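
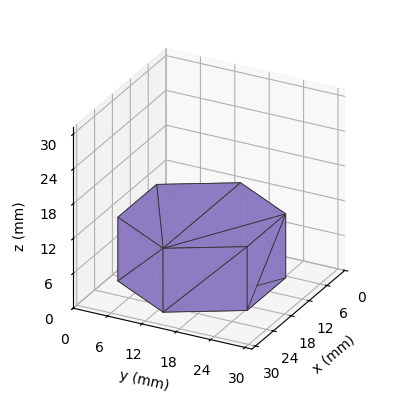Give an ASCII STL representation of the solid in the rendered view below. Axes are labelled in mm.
Reading the render: the shape is a regular 6-sided prism (a cylinder approximated with 6 flat sides), circumscribed radius ≈ 13 mm, height ≈ 11 mm (dimensions read to the nearest mm from the axis ticks). For the STL, each face is triangulated and given an outward normal.

solid part
  facet normal 0.0000 0.0000 -1.0000
    outer loop
      vertex 6.50 24.26 0.00
      vertex 19.50 24.26 0.00
      vertex 26.00 13.00 0.00
    endloop
  endfacet
  facet normal 0.0000 0.0000 -1.0000
    outer loop
      vertex 0.00 13.00 0.00
      vertex 6.50 24.26 0.00
      vertex 26.00 13.00 0.00
    endloop
  endfacet
  facet normal 0.0000 0.0000 -1.0000
    outer loop
      vertex 6.50 1.74 0.00
      vertex 0.00 13.00 0.00
      vertex 26.00 13.00 0.00
    endloop
  endfacet
  facet normal 0.0000 0.0000 -1.0000
    outer loop
      vertex 19.50 1.74 0.00
      vertex 6.50 1.74 0.00
      vertex 26.00 13.00 0.00
    endloop
  endfacet
  facet normal 0.0000 0.0000 1.0000
    outer loop
      vertex 26.00 13.00 11.00
      vertex 19.50 24.26 11.00
      vertex 6.50 24.26 11.00
    endloop
  endfacet
  facet normal 0.0000 0.0000 1.0000
    outer loop
      vertex 26.00 13.00 11.00
      vertex 6.50 24.26 11.00
      vertex 0.00 13.00 11.00
    endloop
  endfacet
  facet normal 0.0000 0.0000 1.0000
    outer loop
      vertex 26.00 13.00 11.00
      vertex 0.00 13.00 11.00
      vertex 6.50 1.74 11.00
    endloop
  endfacet
  facet normal 0.0000 0.0000 1.0000
    outer loop
      vertex 26.00 13.00 11.00
      vertex 6.50 1.74 11.00
      vertex 19.50 1.74 11.00
    endloop
  endfacet
  facet normal 0.8661 0.4999 0.0000
    outer loop
      vertex 26.00 13.00 0.00
      vertex 19.50 24.26 0.00
      vertex 19.50 24.26 11.00
    endloop
  endfacet
  facet normal 0.8661 0.4999 0.0000
    outer loop
      vertex 26.00 13.00 0.00
      vertex 19.50 24.26 11.00
      vertex 26.00 13.00 11.00
    endloop
  endfacet
  facet normal 0.0000 1.0000 0.0000
    outer loop
      vertex 19.50 24.26 0.00
      vertex 6.50 24.26 0.00
      vertex 6.50 24.26 11.00
    endloop
  endfacet
  facet normal 0.0000 1.0000 0.0000
    outer loop
      vertex 19.50 24.26 0.00
      vertex 6.50 24.26 11.00
      vertex 19.50 24.26 11.00
    endloop
  endfacet
  facet normal -0.8661 0.4999 0.0000
    outer loop
      vertex 6.50 24.26 0.00
      vertex 0.00 13.00 0.00
      vertex 0.00 13.00 11.00
    endloop
  endfacet
  facet normal -0.8661 0.4999 0.0000
    outer loop
      vertex 6.50 24.26 0.00
      vertex 0.00 13.00 11.00
      vertex 6.50 24.26 11.00
    endloop
  endfacet
  facet normal -0.8661 -0.4999 0.0000
    outer loop
      vertex 0.00 13.00 0.00
      vertex 6.50 1.74 0.00
      vertex 6.50 1.74 11.00
    endloop
  endfacet
  facet normal -0.8661 -0.4999 0.0000
    outer loop
      vertex 0.00 13.00 0.00
      vertex 6.50 1.74 11.00
      vertex 0.00 13.00 11.00
    endloop
  endfacet
  facet normal 0.0000 -1.0000 0.0000
    outer loop
      vertex 6.50 1.74 0.00
      vertex 19.50 1.74 0.00
      vertex 19.50 1.74 11.00
    endloop
  endfacet
  facet normal 0.0000 -1.0000 0.0000
    outer loop
      vertex 6.50 1.74 0.00
      vertex 19.50 1.74 11.00
      vertex 6.50 1.74 11.00
    endloop
  endfacet
  facet normal 0.8661 -0.4999 0.0000
    outer loop
      vertex 19.50 1.74 0.00
      vertex 26.00 13.00 0.00
      vertex 26.00 13.00 11.00
    endloop
  endfacet
  facet normal 0.8661 -0.4999 0.0000
    outer loop
      vertex 19.50 1.74 0.00
      vertex 26.00 13.00 11.00
      vertex 19.50 1.74 11.00
    endloop
  endfacet
endsolid part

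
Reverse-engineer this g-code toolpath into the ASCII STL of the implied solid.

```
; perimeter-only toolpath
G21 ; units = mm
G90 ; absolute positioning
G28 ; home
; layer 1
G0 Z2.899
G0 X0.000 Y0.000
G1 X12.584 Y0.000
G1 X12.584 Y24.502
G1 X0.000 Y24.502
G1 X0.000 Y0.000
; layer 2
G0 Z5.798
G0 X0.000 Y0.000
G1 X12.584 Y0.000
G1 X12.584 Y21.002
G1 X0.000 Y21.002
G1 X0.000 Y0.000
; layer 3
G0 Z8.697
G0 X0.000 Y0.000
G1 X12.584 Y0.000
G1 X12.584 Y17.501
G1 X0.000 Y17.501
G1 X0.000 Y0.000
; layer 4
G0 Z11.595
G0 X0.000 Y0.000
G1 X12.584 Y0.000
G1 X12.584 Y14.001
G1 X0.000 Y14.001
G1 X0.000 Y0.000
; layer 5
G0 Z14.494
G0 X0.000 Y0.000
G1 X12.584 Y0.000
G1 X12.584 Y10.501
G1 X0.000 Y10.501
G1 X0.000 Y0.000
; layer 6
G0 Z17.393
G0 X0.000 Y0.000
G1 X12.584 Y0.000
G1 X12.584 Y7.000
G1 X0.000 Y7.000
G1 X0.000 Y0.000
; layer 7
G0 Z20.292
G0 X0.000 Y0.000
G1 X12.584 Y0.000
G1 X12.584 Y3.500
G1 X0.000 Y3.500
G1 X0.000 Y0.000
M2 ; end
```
solid part
  facet normal 0.0000 0.0000 -1.0000
    outer loop
      vertex 12.584 28.002 0.000
      vertex 12.584 0.000 0.000
      vertex 0.000 0.000 0.000
    endloop
  endfacet
  facet normal 0.0000 0.0000 -1.0000
    outer loop
      vertex 0.000 28.002 0.000
      vertex 12.584 28.002 0.000
      vertex 0.000 0.000 0.000
    endloop
  endfacet
  facet normal 0.0000 -1.0000 0.0000
    outer loop
      vertex 0.000 0.000 0.000
      vertex 12.584 0.000 0.000
      vertex 12.584 0.000 23.191
    endloop
  endfacet
  facet normal 0.0000 -1.0000 0.0000
    outer loop
      vertex 0.000 0.000 0.000
      vertex 12.584 0.000 23.191
      vertex 0.000 0.000 23.191
    endloop
  endfacet
  facet normal 0.0000 0.6378 0.7702
    outer loop
      vertex 0.000 0.000 23.191
      vertex 12.584 0.000 23.191
      vertex 12.584 28.002 0.000
    endloop
  endfacet
  facet normal 0.0000 0.6378 0.7702
    outer loop
      vertex 0.000 0.000 23.191
      vertex 12.584 28.002 0.000
      vertex 0.000 28.002 0.000
    endloop
  endfacet
  facet normal -1.0000 0.0000 0.0000
    outer loop
      vertex 0.000 0.000 23.191
      vertex 0.000 28.002 0.000
      vertex 0.000 0.000 0.000
    endloop
  endfacet
  facet normal 1.0000 0.0000 0.0000
    outer loop
      vertex 12.584 0.000 0.000
      vertex 12.584 28.002 0.000
      vertex 12.584 0.000 23.191
    endloop
  endfacet
endsolid part

The G0 Z moves step by Δz≈2.899 mm. The G1 loops shrink linearly with z, so the solid tapers from its base footprint up to z≈23.2. Closing with a flat bottom cap and the tapered top and triangulating gives 8 facets — a wedge (ramp): 12.6 × 28 mm base, rising to 23.2 mm along the y=0 edge and sloping linearly to z=0 at y=28.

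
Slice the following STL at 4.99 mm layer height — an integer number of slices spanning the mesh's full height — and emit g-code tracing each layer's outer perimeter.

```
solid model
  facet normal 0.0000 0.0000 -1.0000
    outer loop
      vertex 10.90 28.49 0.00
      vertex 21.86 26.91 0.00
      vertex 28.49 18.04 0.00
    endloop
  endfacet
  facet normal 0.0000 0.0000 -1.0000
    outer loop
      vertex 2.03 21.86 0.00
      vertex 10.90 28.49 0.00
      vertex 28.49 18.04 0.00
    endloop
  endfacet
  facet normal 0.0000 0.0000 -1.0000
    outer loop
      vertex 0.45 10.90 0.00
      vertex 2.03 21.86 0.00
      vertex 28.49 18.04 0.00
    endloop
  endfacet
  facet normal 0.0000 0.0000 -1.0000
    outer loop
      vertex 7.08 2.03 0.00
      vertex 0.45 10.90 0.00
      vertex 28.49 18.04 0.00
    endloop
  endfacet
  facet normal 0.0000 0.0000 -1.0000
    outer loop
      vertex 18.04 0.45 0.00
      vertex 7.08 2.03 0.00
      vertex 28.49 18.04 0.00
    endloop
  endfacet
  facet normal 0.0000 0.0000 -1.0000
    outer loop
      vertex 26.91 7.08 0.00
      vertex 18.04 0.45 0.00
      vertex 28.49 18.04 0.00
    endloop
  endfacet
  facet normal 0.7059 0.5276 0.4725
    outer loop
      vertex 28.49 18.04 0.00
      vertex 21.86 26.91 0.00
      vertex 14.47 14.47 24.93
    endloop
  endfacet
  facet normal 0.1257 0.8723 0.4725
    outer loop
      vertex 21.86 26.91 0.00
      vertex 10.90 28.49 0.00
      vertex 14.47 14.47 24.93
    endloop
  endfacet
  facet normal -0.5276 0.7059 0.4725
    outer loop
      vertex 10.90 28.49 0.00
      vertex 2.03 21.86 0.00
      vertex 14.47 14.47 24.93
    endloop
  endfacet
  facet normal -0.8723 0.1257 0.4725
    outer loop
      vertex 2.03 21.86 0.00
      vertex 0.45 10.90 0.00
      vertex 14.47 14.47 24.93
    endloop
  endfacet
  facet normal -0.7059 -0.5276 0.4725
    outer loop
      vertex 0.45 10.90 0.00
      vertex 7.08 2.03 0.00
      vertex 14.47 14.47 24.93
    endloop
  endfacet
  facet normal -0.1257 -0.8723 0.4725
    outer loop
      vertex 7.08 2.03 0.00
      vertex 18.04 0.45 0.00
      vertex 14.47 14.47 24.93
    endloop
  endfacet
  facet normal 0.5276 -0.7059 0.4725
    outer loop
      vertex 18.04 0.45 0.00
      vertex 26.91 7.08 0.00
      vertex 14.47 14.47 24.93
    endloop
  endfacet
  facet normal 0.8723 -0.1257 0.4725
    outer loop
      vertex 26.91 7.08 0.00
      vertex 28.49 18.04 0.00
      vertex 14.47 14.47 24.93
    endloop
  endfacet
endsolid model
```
; perimeter-only toolpath
G21 ; units = mm
G90 ; absolute positioning
G28 ; home
; layer 1
G0 Z4.99
G0 X25.69 Y17.33
G1 X20.38 Y24.42
G1 X11.61 Y25.69
G1 X4.52 Y20.38
G1 X3.25 Y11.61
G1 X8.56 Y4.52
G1 X17.33 Y3.25
G1 X24.42 Y8.56
G1 X25.69 Y17.33
; layer 2
G0 Z9.97
G0 X22.88 Y16.61
G1 X18.90 Y21.93
G1 X12.33 Y22.88
G1 X7.01 Y18.90
G1 X6.06 Y12.33
G1 X10.04 Y7.01
G1 X16.61 Y6.06
G1 X21.93 Y10.04
G1 X22.88 Y16.61
; layer 3
G0 Z14.96
G0 X20.08 Y15.90
G1 X17.43 Y19.45
G1 X13.04 Y20.08
G1 X9.49 Y17.43
G1 X8.86 Y13.04
G1 X11.51 Y9.49
G1 X15.90 Y8.86
G1 X19.45 Y11.51
G1 X20.08 Y15.90
; layer 4
G0 Z19.94
G0 X17.27 Y15.18
G1 X15.95 Y16.96
G1 X13.76 Y17.27
G1 X11.98 Y15.95
G1 X11.67 Y13.76
G1 X12.99 Y11.98
G1 X15.18 Y11.67
G1 X16.96 Y12.99
G1 X17.27 Y15.18
M2 ; end

The solid is a regular 8-sided pyramid, base circumscribed radius ≈ 14.5 mm, apex at z ≈ 24.9 mm. Slicing at Δz = 4.99 mm — 5 equal slices spanning the solid's height, so layer i sits at z = i·h/5 — gives 4 non-empty perimeters. Each is a 8-segment closed polygon; G0 lifts to the layer z and rapids to the start vertex, then G1 traces the edges. The cross-section shrinks linearly with z (the slice at the apex is degenerate and omitted).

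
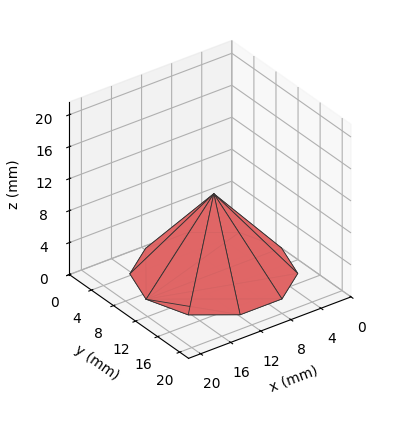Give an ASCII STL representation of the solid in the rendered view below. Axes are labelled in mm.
Reading the render: the shape is a regular 10-sided pyramid, base circumscribed radius ≈ 9 mm, apex at z ≈ 10 mm (dimensions read to the nearest mm from the axis ticks). For the STL, each face is triangulated and given an outward normal.

solid part
  facet normal 0.0000 0.0000 -1.0000
    outer loop
      vertex 11.78 17.56 0.00
      vertex 16.28 14.29 0.00
      vertex 18.00 9.00 0.00
    endloop
  endfacet
  facet normal 0.0000 0.0000 -1.0000
    outer loop
      vertex 6.22 17.56 0.00
      vertex 11.78 17.56 0.00
      vertex 18.00 9.00 0.00
    endloop
  endfacet
  facet normal 0.0000 0.0000 -1.0000
    outer loop
      vertex 1.72 14.29 0.00
      vertex 6.22 17.56 0.00
      vertex 18.00 9.00 0.00
    endloop
  endfacet
  facet normal 0.0000 0.0000 -1.0000
    outer loop
      vertex 0.00 9.00 0.00
      vertex 1.72 14.29 0.00
      vertex 18.00 9.00 0.00
    endloop
  endfacet
  facet normal 0.0000 0.0000 -1.0000
    outer loop
      vertex 1.72 3.71 0.00
      vertex 0.00 9.00 0.00
      vertex 18.00 9.00 0.00
    endloop
  endfacet
  facet normal 0.0000 0.0000 -1.0000
    outer loop
      vertex 6.22 0.44 0.00
      vertex 1.72 3.71 0.00
      vertex 18.00 9.00 0.00
    endloop
  endfacet
  facet normal 0.0000 0.0000 -1.0000
    outer loop
      vertex 11.78 0.44 0.00
      vertex 6.22 0.44 0.00
      vertex 18.00 9.00 0.00
    endloop
  endfacet
  facet normal 0.0000 0.0000 -1.0000
    outer loop
      vertex 16.28 3.71 0.00
      vertex 11.78 0.44 0.00
      vertex 18.00 9.00 0.00
    endloop
  endfacet
  facet normal 0.7225 0.2349 0.6502
    outer loop
      vertex 18.00 9.00 0.00
      vertex 16.28 14.29 0.00
      vertex 9.00 9.00 10.00
    endloop
  endfacet
  facet normal 0.4466 0.6146 0.6502
    outer loop
      vertex 16.28 14.29 0.00
      vertex 11.78 17.56 0.00
      vertex 9.00 9.00 10.00
    endloop
  endfacet
  facet normal 0.0000 0.7597 0.6503
    outer loop
      vertex 11.78 17.56 0.00
      vertex 6.22 17.56 0.00
      vertex 9.00 9.00 10.00
    endloop
  endfacet
  facet normal -0.4466 0.6146 0.6502
    outer loop
      vertex 6.22 17.56 0.00
      vertex 1.72 14.29 0.00
      vertex 9.00 9.00 10.00
    endloop
  endfacet
  facet normal -0.7225 0.2349 0.6502
    outer loop
      vertex 1.72 14.29 0.00
      vertex 0.00 9.00 0.00
      vertex 9.00 9.00 10.00
    endloop
  endfacet
  facet normal -0.7225 -0.2349 0.6502
    outer loop
      vertex 0.00 9.00 0.00
      vertex 1.72 3.71 0.00
      vertex 9.00 9.00 10.00
    endloop
  endfacet
  facet normal -0.4466 -0.6146 0.6502
    outer loop
      vertex 1.72 3.71 0.00
      vertex 6.22 0.44 0.00
      vertex 9.00 9.00 10.00
    endloop
  endfacet
  facet normal 0.0000 -0.7597 0.6503
    outer loop
      vertex 6.22 0.44 0.00
      vertex 11.78 0.44 0.00
      vertex 9.00 9.00 10.00
    endloop
  endfacet
  facet normal 0.4466 -0.6146 0.6502
    outer loop
      vertex 11.78 0.44 0.00
      vertex 16.28 3.71 0.00
      vertex 9.00 9.00 10.00
    endloop
  endfacet
  facet normal 0.7225 -0.2349 0.6502
    outer loop
      vertex 16.28 3.71 0.00
      vertex 18.00 9.00 0.00
      vertex 9.00 9.00 10.00
    endloop
  endfacet
endsolid part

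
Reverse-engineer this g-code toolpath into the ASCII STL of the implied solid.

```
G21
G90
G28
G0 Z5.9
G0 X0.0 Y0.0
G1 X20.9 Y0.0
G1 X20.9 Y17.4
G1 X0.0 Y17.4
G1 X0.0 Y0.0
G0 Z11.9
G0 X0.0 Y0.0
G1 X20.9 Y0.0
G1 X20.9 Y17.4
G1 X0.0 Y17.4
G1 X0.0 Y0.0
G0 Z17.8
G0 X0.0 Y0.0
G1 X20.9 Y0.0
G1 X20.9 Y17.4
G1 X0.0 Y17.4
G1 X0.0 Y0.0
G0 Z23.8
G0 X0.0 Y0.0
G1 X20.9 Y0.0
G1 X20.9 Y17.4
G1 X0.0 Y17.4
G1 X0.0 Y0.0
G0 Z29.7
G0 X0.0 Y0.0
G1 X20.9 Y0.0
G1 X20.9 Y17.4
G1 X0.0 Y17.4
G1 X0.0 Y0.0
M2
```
solid part
  facet normal 0.0000 0.0000 -1.0000
    outer loop
      vertex 20.9 17.4 0.0
      vertex 20.9 0.0 0.0
      vertex 0.0 0.0 0.0
    endloop
  endfacet
  facet normal 0.0000 0.0000 -1.0000
    outer loop
      vertex 0.0 17.4 0.0
      vertex 20.9 17.4 0.0
      vertex 0.0 0.0 0.0
    endloop
  endfacet
  facet normal 0.0000 0.0000 1.0000
    outer loop
      vertex 0.0 0.0 29.7
      vertex 20.9 0.0 29.7
      vertex 20.9 17.4 29.7
    endloop
  endfacet
  facet normal 0.0000 0.0000 1.0000
    outer loop
      vertex 0.0 0.0 29.7
      vertex 20.9 17.4 29.7
      vertex 0.0 17.4 29.7
    endloop
  endfacet
  facet normal 0.0000 -1.0000 0.0000
    outer loop
      vertex 0.0 0.0 0.0
      vertex 20.9 0.0 0.0
      vertex 20.9 0.0 29.7
    endloop
  endfacet
  facet normal 0.0000 -1.0000 0.0000
    outer loop
      vertex 0.0 0.0 0.0
      vertex 20.9 0.0 29.7
      vertex 0.0 0.0 29.7
    endloop
  endfacet
  facet normal 0.0000 1.0000 0.0000
    outer loop
      vertex 20.9 17.4 29.7
      vertex 20.9 17.4 0.0
      vertex 0.0 17.4 0.0
    endloop
  endfacet
  facet normal 0.0000 1.0000 0.0000
    outer loop
      vertex 0.0 17.4 29.7
      vertex 20.9 17.4 29.7
      vertex 0.0 17.4 0.0
    endloop
  endfacet
  facet normal -1.0000 0.0000 0.0000
    outer loop
      vertex 0.0 17.4 29.7
      vertex 0.0 17.4 0.0
      vertex 0.0 0.0 0.0
    endloop
  endfacet
  facet normal -1.0000 0.0000 0.0000
    outer loop
      vertex 0.0 0.0 29.7
      vertex 0.0 17.4 29.7
      vertex 0.0 0.0 0.0
    endloop
  endfacet
  facet normal 1.0000 0.0000 0.0000
    outer loop
      vertex 20.9 0.0 0.0
      vertex 20.9 17.4 0.0
      vertex 20.9 17.4 29.7
    endloop
  endfacet
  facet normal 1.0000 0.0000 0.0000
    outer loop
      vertex 20.9 0.0 0.0
      vertex 20.9 17.4 29.7
      vertex 20.9 0.0 29.7
    endloop
  endfacet
endsolid part

The G0 Z moves step by Δz≈5.9 mm. Every layer's G1 loop is the same polygon, so the solid is a straight extrusion of it from z=0 to z≈29.7. Closing with flat bottom and top caps and triangulating gives 12 facets — a rectangular box, roughly 20.9 × 17.4 mm footprint and 29.7 mm tall.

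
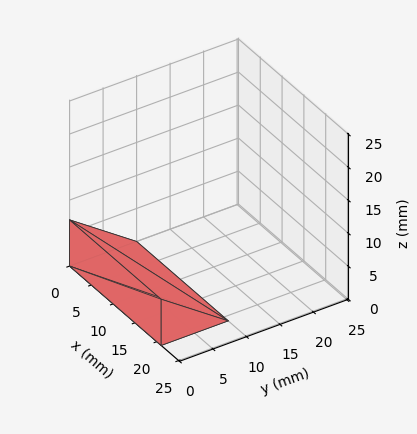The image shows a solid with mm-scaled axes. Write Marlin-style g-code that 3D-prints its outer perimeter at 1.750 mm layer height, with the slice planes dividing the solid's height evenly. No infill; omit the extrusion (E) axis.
Reading the render: the shape is a wedge (ramp): 21 × 10 mm base, rising to 7 mm along the y=0 edge and sloping linearly to z=0 at y=10 (dimensions read to the nearest mm from the axis ticks). For the g-code, the solid's height is divided into equal slices at the stated Δz and each level perimeter traced with G1 moves after a G0 lift.

; perimeter-only toolpath
G21 ; units = mm
G90 ; absolute positioning
G28 ; home
; layer 1
G0 Z1.750
G0 X0.000 Y0.000
G1 X21.000 Y0.000
G1 X21.000 Y7.500
G1 X0.000 Y7.500
G1 X0.000 Y0.000
; layer 2
G0 Z3.500
G0 X0.000 Y0.000
G1 X21.000 Y0.000
G1 X21.000 Y5.000
G1 X0.000 Y5.000
G1 X0.000 Y0.000
; layer 3
G0 Z5.250
G0 X0.000 Y0.000
G1 X21.000 Y0.000
G1 X21.000 Y2.500
G1 X0.000 Y2.500
G1 X0.000 Y0.000
M2 ; end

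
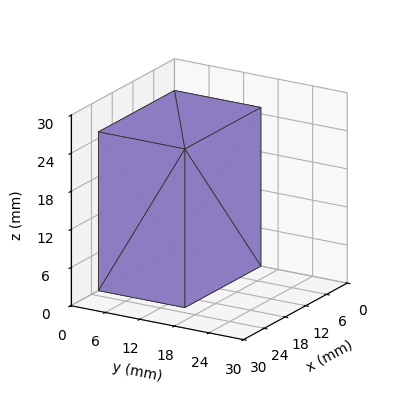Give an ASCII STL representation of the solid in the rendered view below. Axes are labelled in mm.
Reading the render: the shape is a rectangular box, roughly 22 × 15 mm footprint and 25 mm tall (dimensions read to the nearest mm from the axis ticks). For the STL, each face is triangulated and given an outward normal.

solid part
  facet normal 0.0000 0.0000 -1.0000
    outer loop
      vertex 22.0 15.0 0.0
      vertex 22.0 0.0 0.0
      vertex 0.0 0.0 0.0
    endloop
  endfacet
  facet normal 0.0000 0.0000 -1.0000
    outer loop
      vertex 0.0 15.0 0.0
      vertex 22.0 15.0 0.0
      vertex 0.0 0.0 0.0
    endloop
  endfacet
  facet normal 0.0000 0.0000 1.0000
    outer loop
      vertex 0.0 0.0 25.0
      vertex 22.0 0.0 25.0
      vertex 22.0 15.0 25.0
    endloop
  endfacet
  facet normal 0.0000 0.0000 1.0000
    outer loop
      vertex 0.0 0.0 25.0
      vertex 22.0 15.0 25.0
      vertex 0.0 15.0 25.0
    endloop
  endfacet
  facet normal 0.0000 -1.0000 0.0000
    outer loop
      vertex 0.0 0.0 0.0
      vertex 22.0 0.0 0.0
      vertex 22.0 0.0 25.0
    endloop
  endfacet
  facet normal 0.0000 -1.0000 0.0000
    outer loop
      vertex 0.0 0.0 0.0
      vertex 22.0 0.0 25.0
      vertex 0.0 0.0 25.0
    endloop
  endfacet
  facet normal 0.0000 1.0000 0.0000
    outer loop
      vertex 22.0 15.0 25.0
      vertex 22.0 15.0 0.0
      vertex 0.0 15.0 0.0
    endloop
  endfacet
  facet normal 0.0000 1.0000 0.0000
    outer loop
      vertex 0.0 15.0 25.0
      vertex 22.0 15.0 25.0
      vertex 0.0 15.0 0.0
    endloop
  endfacet
  facet normal -1.0000 0.0000 0.0000
    outer loop
      vertex 0.0 15.0 25.0
      vertex 0.0 15.0 0.0
      vertex 0.0 0.0 0.0
    endloop
  endfacet
  facet normal -1.0000 0.0000 0.0000
    outer loop
      vertex 0.0 0.0 25.0
      vertex 0.0 15.0 25.0
      vertex 0.0 0.0 0.0
    endloop
  endfacet
  facet normal 1.0000 0.0000 0.0000
    outer loop
      vertex 22.0 0.0 0.0
      vertex 22.0 15.0 0.0
      vertex 22.0 15.0 25.0
    endloop
  endfacet
  facet normal 1.0000 0.0000 0.0000
    outer loop
      vertex 22.0 0.0 0.0
      vertex 22.0 15.0 25.0
      vertex 22.0 0.0 25.0
    endloop
  endfacet
endsolid part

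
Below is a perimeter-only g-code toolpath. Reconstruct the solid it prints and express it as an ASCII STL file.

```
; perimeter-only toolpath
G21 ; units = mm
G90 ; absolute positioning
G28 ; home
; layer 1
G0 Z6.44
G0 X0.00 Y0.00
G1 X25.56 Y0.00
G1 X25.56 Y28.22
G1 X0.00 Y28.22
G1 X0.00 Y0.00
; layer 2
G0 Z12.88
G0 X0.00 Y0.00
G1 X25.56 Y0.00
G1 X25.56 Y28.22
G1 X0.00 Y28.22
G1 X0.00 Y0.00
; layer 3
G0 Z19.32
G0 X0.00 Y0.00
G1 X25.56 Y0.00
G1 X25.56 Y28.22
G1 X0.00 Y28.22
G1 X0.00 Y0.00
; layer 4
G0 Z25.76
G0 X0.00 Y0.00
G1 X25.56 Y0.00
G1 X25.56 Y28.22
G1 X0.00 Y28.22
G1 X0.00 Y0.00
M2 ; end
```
solid part
  facet normal 0.0000 0.0000 -1.0000
    outer loop
      vertex 25.56 28.22 0.00
      vertex 25.56 0.00 0.00
      vertex 0.00 0.00 0.00
    endloop
  endfacet
  facet normal 0.0000 0.0000 -1.0000
    outer loop
      vertex 0.00 28.22 0.00
      vertex 25.56 28.22 0.00
      vertex 0.00 0.00 0.00
    endloop
  endfacet
  facet normal 0.0000 0.0000 1.0000
    outer loop
      vertex 0.00 0.00 25.76
      vertex 25.56 0.00 25.76
      vertex 25.56 28.22 25.76
    endloop
  endfacet
  facet normal 0.0000 0.0000 1.0000
    outer loop
      vertex 0.00 0.00 25.76
      vertex 25.56 28.22 25.76
      vertex 0.00 28.22 25.76
    endloop
  endfacet
  facet normal 0.0000 -1.0000 0.0000
    outer loop
      vertex 0.00 0.00 0.00
      vertex 25.56 0.00 0.00
      vertex 25.56 0.00 25.76
    endloop
  endfacet
  facet normal 0.0000 -1.0000 0.0000
    outer loop
      vertex 0.00 0.00 0.00
      vertex 25.56 0.00 25.76
      vertex 0.00 0.00 25.76
    endloop
  endfacet
  facet normal 0.0000 1.0000 0.0000
    outer loop
      vertex 25.56 28.22 25.76
      vertex 25.56 28.22 0.00
      vertex 0.00 28.22 0.00
    endloop
  endfacet
  facet normal 0.0000 1.0000 0.0000
    outer loop
      vertex 0.00 28.22 25.76
      vertex 25.56 28.22 25.76
      vertex 0.00 28.22 0.00
    endloop
  endfacet
  facet normal -1.0000 0.0000 0.0000
    outer loop
      vertex 0.00 28.22 25.76
      vertex 0.00 28.22 0.00
      vertex 0.00 0.00 0.00
    endloop
  endfacet
  facet normal -1.0000 0.0000 0.0000
    outer loop
      vertex 0.00 0.00 25.76
      vertex 0.00 28.22 25.76
      vertex 0.00 0.00 0.00
    endloop
  endfacet
  facet normal 1.0000 0.0000 0.0000
    outer loop
      vertex 25.56 0.00 0.00
      vertex 25.56 28.22 0.00
      vertex 25.56 28.22 25.76
    endloop
  endfacet
  facet normal 1.0000 0.0000 0.0000
    outer loop
      vertex 25.56 0.00 0.00
      vertex 25.56 28.22 25.76
      vertex 25.56 0.00 25.76
    endloop
  endfacet
endsolid part

The G0 Z moves step by Δz≈6.44 mm. Every layer's G1 loop is the same polygon, so the solid is a straight extrusion of it from z=0 to z≈25.8. Closing with flat bottom and top caps and triangulating gives 12 facets — a rectangular box, roughly 25.6 × 28.2 mm footprint and 25.8 mm tall.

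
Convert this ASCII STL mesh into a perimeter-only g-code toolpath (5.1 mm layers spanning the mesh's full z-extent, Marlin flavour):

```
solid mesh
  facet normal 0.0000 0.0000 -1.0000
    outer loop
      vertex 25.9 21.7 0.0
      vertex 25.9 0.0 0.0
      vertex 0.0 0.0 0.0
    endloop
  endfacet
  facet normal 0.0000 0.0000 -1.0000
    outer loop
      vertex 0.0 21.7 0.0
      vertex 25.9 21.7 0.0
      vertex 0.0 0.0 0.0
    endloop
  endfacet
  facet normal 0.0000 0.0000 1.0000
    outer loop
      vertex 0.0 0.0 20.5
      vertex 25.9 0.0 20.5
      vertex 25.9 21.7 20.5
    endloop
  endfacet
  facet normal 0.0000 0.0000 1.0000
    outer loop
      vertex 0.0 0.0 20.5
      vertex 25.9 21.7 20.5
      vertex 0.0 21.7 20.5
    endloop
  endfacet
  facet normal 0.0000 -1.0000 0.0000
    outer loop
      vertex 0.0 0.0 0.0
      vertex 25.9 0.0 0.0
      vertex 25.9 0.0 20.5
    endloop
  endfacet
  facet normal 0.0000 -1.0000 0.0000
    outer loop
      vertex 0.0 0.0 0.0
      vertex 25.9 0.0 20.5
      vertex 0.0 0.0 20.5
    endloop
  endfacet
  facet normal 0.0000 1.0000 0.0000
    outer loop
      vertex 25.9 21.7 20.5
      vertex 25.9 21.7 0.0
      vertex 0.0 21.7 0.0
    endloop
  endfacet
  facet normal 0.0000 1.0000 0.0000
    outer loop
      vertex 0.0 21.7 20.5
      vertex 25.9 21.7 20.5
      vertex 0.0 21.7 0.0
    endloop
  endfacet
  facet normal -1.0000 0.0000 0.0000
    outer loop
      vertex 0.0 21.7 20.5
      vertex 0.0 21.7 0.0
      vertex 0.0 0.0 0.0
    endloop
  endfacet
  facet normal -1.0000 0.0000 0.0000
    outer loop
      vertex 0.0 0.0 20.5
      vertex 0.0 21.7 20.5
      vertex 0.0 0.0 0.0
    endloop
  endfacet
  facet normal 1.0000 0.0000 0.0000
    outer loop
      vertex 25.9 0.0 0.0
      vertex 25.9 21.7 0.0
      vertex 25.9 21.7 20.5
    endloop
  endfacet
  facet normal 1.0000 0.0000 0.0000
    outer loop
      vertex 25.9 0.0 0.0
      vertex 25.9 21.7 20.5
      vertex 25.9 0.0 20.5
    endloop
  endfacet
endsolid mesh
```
; perimeter-only toolpath
G21 ; units = mm
G90 ; absolute positioning
G28 ; home
; layer 1
G0 Z5.1
G0 X0.0 Y0.0
G1 X25.9 Y0.0
G1 X25.9 Y21.7
G1 X0.0 Y21.7
G1 X0.0 Y0.0
; layer 2
G0 Z10.2
G0 X0.0 Y0.0
G1 X25.9 Y0.0
G1 X25.9 Y21.7
G1 X0.0 Y21.7
G1 X0.0 Y0.0
; layer 3
G0 Z15.4
G0 X0.0 Y0.0
G1 X25.9 Y0.0
G1 X25.9 Y21.7
G1 X0.0 Y21.7
G1 X0.0 Y0.0
; layer 4
G0 Z20.5
G0 X0.0 Y0.0
G1 X25.9 Y0.0
G1 X25.9 Y21.7
G1 X0.0 Y21.7
G1 X0.0 Y0.0
M2 ; end

The solid is a rectangular box, roughly 25.9 × 21.7 mm footprint and 20.5 mm tall. Slicing at Δz = 5.1 mm — 4 equal slices spanning the solid's height, so layer i sits at z = i·h/4 — gives 4 non-empty perimeters. Each is a 4-segment closed polygon; G0 lifts to the layer z and rapids to the start vertex, then G1 traces the edges.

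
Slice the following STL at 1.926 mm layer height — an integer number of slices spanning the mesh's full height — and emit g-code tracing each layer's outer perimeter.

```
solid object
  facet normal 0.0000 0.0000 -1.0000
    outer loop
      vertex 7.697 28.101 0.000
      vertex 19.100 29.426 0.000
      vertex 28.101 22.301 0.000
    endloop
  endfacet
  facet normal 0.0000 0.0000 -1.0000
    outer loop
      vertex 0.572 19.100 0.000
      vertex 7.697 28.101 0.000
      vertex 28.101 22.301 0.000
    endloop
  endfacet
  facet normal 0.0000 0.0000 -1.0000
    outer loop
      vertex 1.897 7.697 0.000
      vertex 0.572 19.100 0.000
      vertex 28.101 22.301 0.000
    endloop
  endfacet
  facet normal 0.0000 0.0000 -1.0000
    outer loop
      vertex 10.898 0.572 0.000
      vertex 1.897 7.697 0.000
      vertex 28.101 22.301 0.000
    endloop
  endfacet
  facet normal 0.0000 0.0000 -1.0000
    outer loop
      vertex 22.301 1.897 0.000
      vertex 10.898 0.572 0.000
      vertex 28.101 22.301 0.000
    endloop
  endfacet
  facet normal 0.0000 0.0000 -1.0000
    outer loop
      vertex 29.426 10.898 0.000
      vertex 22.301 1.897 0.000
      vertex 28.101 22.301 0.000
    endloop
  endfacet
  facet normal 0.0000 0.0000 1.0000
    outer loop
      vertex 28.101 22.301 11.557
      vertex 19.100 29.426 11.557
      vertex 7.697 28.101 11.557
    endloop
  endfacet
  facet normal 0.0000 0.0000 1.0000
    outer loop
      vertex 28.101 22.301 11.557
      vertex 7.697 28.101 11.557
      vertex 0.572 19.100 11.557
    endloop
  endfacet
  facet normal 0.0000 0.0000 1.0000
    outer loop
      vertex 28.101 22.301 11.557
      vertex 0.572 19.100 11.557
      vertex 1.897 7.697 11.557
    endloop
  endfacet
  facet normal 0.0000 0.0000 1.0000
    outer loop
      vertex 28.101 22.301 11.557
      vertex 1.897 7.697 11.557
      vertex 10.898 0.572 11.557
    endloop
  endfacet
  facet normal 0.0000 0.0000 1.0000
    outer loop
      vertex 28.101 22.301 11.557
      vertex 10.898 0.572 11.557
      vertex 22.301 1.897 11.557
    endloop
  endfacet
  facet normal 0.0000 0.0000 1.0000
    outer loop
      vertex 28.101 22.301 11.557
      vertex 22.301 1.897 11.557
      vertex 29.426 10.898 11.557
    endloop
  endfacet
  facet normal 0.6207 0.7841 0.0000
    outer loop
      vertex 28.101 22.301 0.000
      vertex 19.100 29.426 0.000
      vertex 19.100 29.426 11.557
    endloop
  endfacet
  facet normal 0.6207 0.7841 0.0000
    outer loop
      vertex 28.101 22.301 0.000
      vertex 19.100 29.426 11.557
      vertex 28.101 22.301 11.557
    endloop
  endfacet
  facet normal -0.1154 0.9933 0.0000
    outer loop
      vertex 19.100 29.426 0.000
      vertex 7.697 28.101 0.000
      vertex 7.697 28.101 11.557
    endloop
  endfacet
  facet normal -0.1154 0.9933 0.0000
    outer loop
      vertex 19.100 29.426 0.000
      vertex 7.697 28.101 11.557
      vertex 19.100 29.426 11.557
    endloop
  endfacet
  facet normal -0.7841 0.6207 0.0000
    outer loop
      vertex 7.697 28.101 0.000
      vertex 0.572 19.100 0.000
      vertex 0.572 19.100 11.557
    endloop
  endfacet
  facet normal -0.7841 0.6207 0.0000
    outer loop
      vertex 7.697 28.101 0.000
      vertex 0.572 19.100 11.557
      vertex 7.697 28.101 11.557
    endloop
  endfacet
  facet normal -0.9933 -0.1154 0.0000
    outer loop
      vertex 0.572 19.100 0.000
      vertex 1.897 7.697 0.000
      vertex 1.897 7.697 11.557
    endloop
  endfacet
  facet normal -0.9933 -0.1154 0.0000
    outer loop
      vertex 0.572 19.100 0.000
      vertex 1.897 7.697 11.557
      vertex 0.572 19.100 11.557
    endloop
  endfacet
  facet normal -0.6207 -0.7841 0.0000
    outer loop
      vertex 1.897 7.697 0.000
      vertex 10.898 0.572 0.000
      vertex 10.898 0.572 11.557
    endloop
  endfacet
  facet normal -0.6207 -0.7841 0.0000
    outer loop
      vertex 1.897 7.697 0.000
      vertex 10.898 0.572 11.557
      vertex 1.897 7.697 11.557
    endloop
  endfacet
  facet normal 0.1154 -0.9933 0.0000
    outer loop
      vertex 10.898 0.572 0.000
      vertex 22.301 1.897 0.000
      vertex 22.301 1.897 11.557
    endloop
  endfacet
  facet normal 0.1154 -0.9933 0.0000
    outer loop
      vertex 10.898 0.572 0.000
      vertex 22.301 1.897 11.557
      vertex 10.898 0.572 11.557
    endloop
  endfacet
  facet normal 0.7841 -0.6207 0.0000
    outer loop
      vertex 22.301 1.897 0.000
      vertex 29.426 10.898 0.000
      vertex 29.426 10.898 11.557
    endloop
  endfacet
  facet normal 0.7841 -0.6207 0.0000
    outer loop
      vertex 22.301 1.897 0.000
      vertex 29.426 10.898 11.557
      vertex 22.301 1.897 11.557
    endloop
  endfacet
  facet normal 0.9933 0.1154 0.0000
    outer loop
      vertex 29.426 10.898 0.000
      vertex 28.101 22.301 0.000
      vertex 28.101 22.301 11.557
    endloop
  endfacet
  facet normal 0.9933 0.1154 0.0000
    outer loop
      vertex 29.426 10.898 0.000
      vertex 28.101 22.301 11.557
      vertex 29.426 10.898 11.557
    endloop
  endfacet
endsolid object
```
; perimeter-only toolpath
G21 ; units = mm
G90 ; absolute positioning
G28 ; home
; layer 1
G0 Z1.926
G0 X28.101 Y22.301
G1 X19.100 Y29.426
G1 X7.697 Y28.101
G1 X0.572 Y19.100
G1 X1.897 Y7.697
G1 X10.898 Y0.572
G1 X22.301 Y1.897
G1 X29.426 Y10.898
G1 X28.101 Y22.301
; layer 2
G0 Z3.852
G0 X28.101 Y22.301
G1 X19.100 Y29.426
G1 X7.697 Y28.101
G1 X0.572 Y19.100
G1 X1.897 Y7.697
G1 X10.898 Y0.572
G1 X22.301 Y1.897
G1 X29.426 Y10.898
G1 X28.101 Y22.301
; layer 3
G0 Z5.779
G0 X28.101 Y22.301
G1 X19.100 Y29.426
G1 X7.697 Y28.101
G1 X0.572 Y19.100
G1 X1.897 Y7.697
G1 X10.898 Y0.572
G1 X22.301 Y1.897
G1 X29.426 Y10.898
G1 X28.101 Y22.301
; layer 4
G0 Z7.705
G0 X28.101 Y22.301
G1 X19.100 Y29.426
G1 X7.697 Y28.101
G1 X0.572 Y19.100
G1 X1.897 Y7.697
G1 X10.898 Y0.572
G1 X22.301 Y1.897
G1 X29.426 Y10.898
G1 X28.101 Y22.301
; layer 5
G0 Z9.631
G0 X28.101 Y22.301
G1 X19.100 Y29.426
G1 X7.697 Y28.101
G1 X0.572 Y19.100
G1 X1.897 Y7.697
G1 X10.898 Y0.572
G1 X22.301 Y1.897
G1 X29.426 Y10.898
G1 X28.101 Y22.301
; layer 6
G0 Z11.557
G0 X28.101 Y22.301
G1 X19.100 Y29.426
G1 X7.697 Y28.101
G1 X0.572 Y19.100
G1 X1.897 Y7.697
G1 X10.898 Y0.572
G1 X22.301 Y1.897
G1 X29.426 Y10.898
G1 X28.101 Y22.301
M2 ; end

The solid is a regular 8-sided prism (a cylinder approximated with 8 flat sides), circumscribed radius ≈ 15 mm, height ≈ 11.6 mm. Slicing at Δz = 1.926 mm — 6 equal slices spanning the solid's height, so layer i sits at z = i·h/6 — gives 6 non-empty perimeters. Each is a 8-segment closed polygon; G0 lifts to the layer z and rapids to the start vertex, then G1 traces the edges.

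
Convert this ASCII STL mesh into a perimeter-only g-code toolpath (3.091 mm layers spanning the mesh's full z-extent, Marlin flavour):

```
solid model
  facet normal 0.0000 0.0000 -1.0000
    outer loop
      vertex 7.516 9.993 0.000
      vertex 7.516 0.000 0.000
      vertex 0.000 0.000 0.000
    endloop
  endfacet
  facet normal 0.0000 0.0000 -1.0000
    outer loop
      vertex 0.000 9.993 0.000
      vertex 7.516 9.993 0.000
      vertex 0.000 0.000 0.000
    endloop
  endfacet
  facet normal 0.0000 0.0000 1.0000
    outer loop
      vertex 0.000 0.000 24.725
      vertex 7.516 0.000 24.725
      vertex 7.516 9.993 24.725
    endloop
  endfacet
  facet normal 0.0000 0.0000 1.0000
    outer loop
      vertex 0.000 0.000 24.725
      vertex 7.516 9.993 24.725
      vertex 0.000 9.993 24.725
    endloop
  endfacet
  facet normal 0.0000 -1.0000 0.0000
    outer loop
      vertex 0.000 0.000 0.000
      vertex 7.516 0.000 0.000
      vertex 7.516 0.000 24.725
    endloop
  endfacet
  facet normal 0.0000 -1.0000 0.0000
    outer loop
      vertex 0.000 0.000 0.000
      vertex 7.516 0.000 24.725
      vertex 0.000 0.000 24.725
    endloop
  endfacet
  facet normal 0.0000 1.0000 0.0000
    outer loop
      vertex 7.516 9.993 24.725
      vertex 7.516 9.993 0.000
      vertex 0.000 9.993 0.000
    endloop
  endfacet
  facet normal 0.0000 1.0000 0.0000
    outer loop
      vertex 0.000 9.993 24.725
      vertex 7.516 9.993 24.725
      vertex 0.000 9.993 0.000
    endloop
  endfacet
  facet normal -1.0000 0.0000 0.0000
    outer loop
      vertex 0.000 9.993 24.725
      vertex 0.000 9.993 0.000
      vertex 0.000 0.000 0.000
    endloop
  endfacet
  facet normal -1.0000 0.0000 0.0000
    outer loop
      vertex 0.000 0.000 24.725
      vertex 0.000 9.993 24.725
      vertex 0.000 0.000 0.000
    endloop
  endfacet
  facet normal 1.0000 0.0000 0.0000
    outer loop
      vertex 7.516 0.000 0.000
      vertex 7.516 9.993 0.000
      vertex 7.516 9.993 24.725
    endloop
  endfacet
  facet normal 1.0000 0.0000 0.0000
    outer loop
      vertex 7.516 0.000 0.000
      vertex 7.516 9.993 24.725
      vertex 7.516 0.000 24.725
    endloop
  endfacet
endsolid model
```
; perimeter-only toolpath
G21 ; units = mm
G90 ; absolute positioning
G28 ; home
; layer 1
G0 Z3.091
G0 X0.000 Y0.000
G1 X7.516 Y0.000
G1 X7.516 Y9.993
G1 X0.000 Y9.993
G1 X0.000 Y0.000
; layer 2
G0 Z6.181
G0 X0.000 Y0.000
G1 X7.516 Y0.000
G1 X7.516 Y9.993
G1 X0.000 Y9.993
G1 X0.000 Y0.000
; layer 3
G0 Z9.272
G0 X0.000 Y0.000
G1 X7.516 Y0.000
G1 X7.516 Y9.993
G1 X0.000 Y9.993
G1 X0.000 Y0.000
; layer 4
G0 Z12.363
G0 X0.000 Y0.000
G1 X7.516 Y0.000
G1 X7.516 Y9.993
G1 X0.000 Y9.993
G1 X0.000 Y0.000
; layer 5
G0 Z15.453
G0 X0.000 Y0.000
G1 X7.516 Y0.000
G1 X7.516 Y9.993
G1 X0.000 Y9.993
G1 X0.000 Y0.000
; layer 6
G0 Z18.544
G0 X0.000 Y0.000
G1 X7.516 Y0.000
G1 X7.516 Y9.993
G1 X0.000 Y9.993
G1 X0.000 Y0.000
; layer 7
G0 Z21.634
G0 X0.000 Y0.000
G1 X7.516 Y0.000
G1 X7.516 Y9.993
G1 X0.000 Y9.993
G1 X0.000 Y0.000
; layer 8
G0 Z24.725
G0 X0.000 Y0.000
G1 X7.516 Y0.000
G1 X7.516 Y9.993
G1 X0.000 Y9.993
G1 X0.000 Y0.000
M2 ; end

The solid is a rectangular box, roughly 7.52 × 9.99 mm footprint and 24.7 mm tall. Slicing at Δz = 3.091 mm — 8 equal slices spanning the solid's height, so layer i sits at z = i·h/8 — gives 8 non-empty perimeters. Each is a 4-segment closed polygon; G0 lifts to the layer z and rapids to the start vertex, then G1 traces the edges.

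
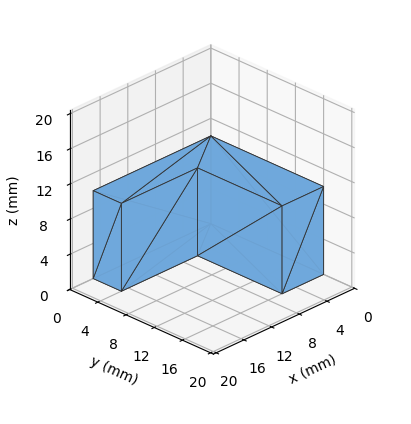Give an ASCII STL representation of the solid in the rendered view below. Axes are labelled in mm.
Reading the render: the shape is an L-shaped prism: outer 17 × 16 mm, arm thicknesses ≈ 4 mm (horizontal) and 6 mm (vertical), extruded 10 mm in z (dimensions read to the nearest mm from the axis ticks). For the STL, each face is triangulated and given an outward normal.

solid part
  facet normal 0.0000 0.0000 -1.0000
    outer loop
      vertex 17.0 4.0 0.0
      vertex 17.0 0.0 0.0
      vertex 0.0 0.0 0.0
    endloop
  endfacet
  facet normal 0.0000 0.0000 -1.0000
    outer loop
      vertex 6.0 4.0 0.0
      vertex 17.0 4.0 0.0
      vertex 0.0 0.0 0.0
    endloop
  endfacet
  facet normal 0.0000 0.0000 -1.0000
    outer loop
      vertex 6.0 16.0 0.0
      vertex 6.0 4.0 0.0
      vertex 0.0 0.0 0.0
    endloop
  endfacet
  facet normal 0.0000 0.0000 -1.0000
    outer loop
      vertex 0.0 16.0 0.0
      vertex 6.0 16.0 0.0
      vertex 0.0 0.0 0.0
    endloop
  endfacet
  facet normal 0.0000 0.0000 1.0000
    outer loop
      vertex 0.0 0.0 10.0
      vertex 17.0 0.0 10.0
      vertex 17.0 4.0 10.0
    endloop
  endfacet
  facet normal 0.0000 0.0000 1.0000
    outer loop
      vertex 0.0 0.0 10.0
      vertex 17.0 4.0 10.0
      vertex 6.0 4.0 10.0
    endloop
  endfacet
  facet normal 0.0000 0.0000 1.0000
    outer loop
      vertex 0.0 0.0 10.0
      vertex 6.0 4.0 10.0
      vertex 6.0 16.0 10.0
    endloop
  endfacet
  facet normal 0.0000 0.0000 1.0000
    outer loop
      vertex 0.0 0.0 10.0
      vertex 6.0 16.0 10.0
      vertex 0.0 16.0 10.0
    endloop
  endfacet
  facet normal 0.0000 -1.0000 0.0000
    outer loop
      vertex 0.0 0.0 0.0
      vertex 17.0 0.0 0.0
      vertex 17.0 0.0 10.0
    endloop
  endfacet
  facet normal 0.0000 -1.0000 0.0000
    outer loop
      vertex 0.0 0.0 0.0
      vertex 17.0 0.0 10.0
      vertex 0.0 0.0 10.0
    endloop
  endfacet
  facet normal 1.0000 0.0000 0.0000
    outer loop
      vertex 17.0 0.0 0.0
      vertex 17.0 4.0 0.0
      vertex 17.0 4.0 10.0
    endloop
  endfacet
  facet normal 1.0000 0.0000 0.0000
    outer loop
      vertex 17.0 0.0 0.0
      vertex 17.0 4.0 10.0
      vertex 17.0 0.0 10.0
    endloop
  endfacet
  facet normal 0.0000 1.0000 0.0000
    outer loop
      vertex 17.0 4.0 0.0
      vertex 6.0 4.0 0.0
      vertex 6.0 4.0 10.0
    endloop
  endfacet
  facet normal 0.0000 1.0000 0.0000
    outer loop
      vertex 17.0 4.0 0.0
      vertex 6.0 4.0 10.0
      vertex 17.0 4.0 10.0
    endloop
  endfacet
  facet normal 1.0000 0.0000 0.0000
    outer loop
      vertex 6.0 4.0 0.0
      vertex 6.0 16.0 0.0
      vertex 6.0 16.0 10.0
    endloop
  endfacet
  facet normal 1.0000 0.0000 0.0000
    outer loop
      vertex 6.0 4.0 0.0
      vertex 6.0 16.0 10.0
      vertex 6.0 4.0 10.0
    endloop
  endfacet
  facet normal 0.0000 1.0000 0.0000
    outer loop
      vertex 6.0 16.0 0.0
      vertex 0.0 16.0 0.0
      vertex 0.0 16.0 10.0
    endloop
  endfacet
  facet normal 0.0000 1.0000 0.0000
    outer loop
      vertex 6.0 16.0 0.0
      vertex 0.0 16.0 10.0
      vertex 6.0 16.0 10.0
    endloop
  endfacet
  facet normal -1.0000 0.0000 0.0000
    outer loop
      vertex 0.0 16.0 0.0
      vertex 0.0 0.0 0.0
      vertex 0.0 0.0 10.0
    endloop
  endfacet
  facet normal -1.0000 0.0000 0.0000
    outer loop
      vertex 0.0 16.0 0.0
      vertex 0.0 0.0 10.0
      vertex 0.0 16.0 10.0
    endloop
  endfacet
endsolid part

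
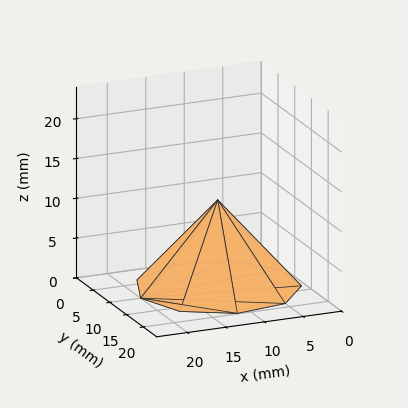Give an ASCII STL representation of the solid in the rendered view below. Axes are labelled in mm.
Reading the render: the shape is a regular 9-sided pyramid, base circumscribed radius ≈ 10 mm, apex at z ≈ 11 mm (dimensions read to the nearest mm from the axis ticks). For the STL, each face is triangulated and given an outward normal.

solid part
  facet normal 0.0000 0.0000 -1.0000
    outer loop
      vertex 11.7 19.8 0.0
      vertex 17.7 16.4 0.0
      vertex 20.0 10.0 0.0
    endloop
  endfacet
  facet normal 0.0000 0.0000 -1.0000
    outer loop
      vertex 5.0 18.7 0.0
      vertex 11.7 19.8 0.0
      vertex 20.0 10.0 0.0
    endloop
  endfacet
  facet normal 0.0000 0.0000 -1.0000
    outer loop
      vertex 0.6 13.4 0.0
      vertex 5.0 18.7 0.0
      vertex 20.0 10.0 0.0
    endloop
  endfacet
  facet normal 0.0000 0.0000 -1.0000
    outer loop
      vertex 0.6 6.6 0.0
      vertex 0.6 13.4 0.0
      vertex 20.0 10.0 0.0
    endloop
  endfacet
  facet normal 0.0000 0.0000 -1.0000
    outer loop
      vertex 5.0 1.3 0.0
      vertex 0.6 6.6 0.0
      vertex 20.0 10.0 0.0
    endloop
  endfacet
  facet normal 0.0000 0.0000 -1.0000
    outer loop
      vertex 11.7 0.2 0.0
      vertex 5.0 1.3 0.0
      vertex 20.0 10.0 0.0
    endloop
  endfacet
  facet normal 0.0000 0.0000 -1.0000
    outer loop
      vertex 17.7 3.6 0.0
      vertex 11.7 0.2 0.0
      vertex 20.0 10.0 0.0
    endloop
  endfacet
  facet normal 0.7151 0.2570 0.6501
    outer loop
      vertex 20.0 10.0 0.0
      vertex 17.7 16.4 0.0
      vertex 10.0 10.0 11.0
    endloop
  endfacet
  facet normal 0.3754 0.6625 0.6482
    outer loop
      vertex 17.7 16.4 0.0
      vertex 11.7 19.8 0.0
      vertex 10.0 10.0 11.0
    endloop
  endfacet
  facet normal -0.1232 0.7504 0.6495
    outer loop
      vertex 11.7 19.8 0.0
      vertex 5.0 18.7 0.0
      vertex 10.0 10.0 11.0
    endloop
  endfacet
  facet normal -0.5848 0.4855 0.6498
    outer loop
      vertex 5.0 18.7 0.0
      vertex 0.6 13.4 0.0
      vertex 10.0 10.0 11.0
    endloop
  endfacet
  facet normal -0.7602 0.0000 0.6497
    outer loop
      vertex 0.6 13.4 0.0
      vertex 0.6 6.6 0.0
      vertex 10.0 10.0 11.0
    endloop
  endfacet
  facet normal -0.5848 -0.4855 0.6498
    outer loop
      vertex 0.6 6.6 0.0
      vertex 5.0 1.3 0.0
      vertex 10.0 10.0 11.0
    endloop
  endfacet
  facet normal -0.1232 -0.7504 0.6495
    outer loop
      vertex 5.0 1.3 0.0
      vertex 11.7 0.2 0.0
      vertex 10.0 10.0 11.0
    endloop
  endfacet
  facet normal 0.3754 -0.6625 0.6482
    outer loop
      vertex 11.7 0.2 0.0
      vertex 17.7 3.6 0.0
      vertex 10.0 10.0 11.0
    endloop
  endfacet
  facet normal 0.7151 -0.2570 0.6501
    outer loop
      vertex 17.7 3.6 0.0
      vertex 20.0 10.0 0.0
      vertex 10.0 10.0 11.0
    endloop
  endfacet
endsolid part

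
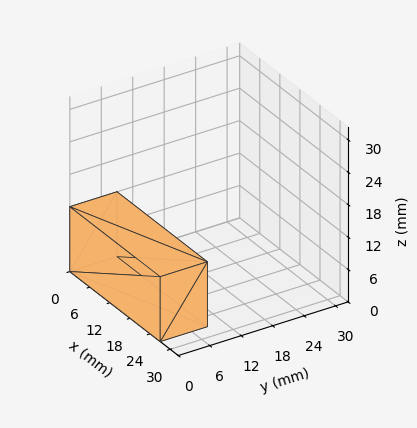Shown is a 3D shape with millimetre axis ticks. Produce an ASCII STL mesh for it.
Reading the render: the shape is a rectangular box, roughly 27 × 9 mm footprint and 12 mm tall (dimensions read to the nearest mm from the axis ticks). For the STL, each face is triangulated and given an outward normal.

solid part
  facet normal 0.0000 0.0000 -1.0000
    outer loop
      vertex 27.00 9.00 0.00
      vertex 27.00 0.00 0.00
      vertex 0.00 0.00 0.00
    endloop
  endfacet
  facet normal 0.0000 0.0000 -1.0000
    outer loop
      vertex 0.00 9.00 0.00
      vertex 27.00 9.00 0.00
      vertex 0.00 0.00 0.00
    endloop
  endfacet
  facet normal 0.0000 0.0000 1.0000
    outer loop
      vertex 0.00 0.00 12.00
      vertex 27.00 0.00 12.00
      vertex 27.00 9.00 12.00
    endloop
  endfacet
  facet normal 0.0000 0.0000 1.0000
    outer loop
      vertex 0.00 0.00 12.00
      vertex 27.00 9.00 12.00
      vertex 0.00 9.00 12.00
    endloop
  endfacet
  facet normal 0.0000 -1.0000 0.0000
    outer loop
      vertex 0.00 0.00 0.00
      vertex 27.00 0.00 0.00
      vertex 27.00 0.00 12.00
    endloop
  endfacet
  facet normal 0.0000 -1.0000 0.0000
    outer loop
      vertex 0.00 0.00 0.00
      vertex 27.00 0.00 12.00
      vertex 0.00 0.00 12.00
    endloop
  endfacet
  facet normal 0.0000 1.0000 0.0000
    outer loop
      vertex 27.00 9.00 12.00
      vertex 27.00 9.00 0.00
      vertex 0.00 9.00 0.00
    endloop
  endfacet
  facet normal 0.0000 1.0000 0.0000
    outer loop
      vertex 0.00 9.00 12.00
      vertex 27.00 9.00 12.00
      vertex 0.00 9.00 0.00
    endloop
  endfacet
  facet normal -1.0000 0.0000 0.0000
    outer loop
      vertex 0.00 9.00 12.00
      vertex 0.00 9.00 0.00
      vertex 0.00 0.00 0.00
    endloop
  endfacet
  facet normal -1.0000 0.0000 0.0000
    outer loop
      vertex 0.00 0.00 12.00
      vertex 0.00 9.00 12.00
      vertex 0.00 0.00 0.00
    endloop
  endfacet
  facet normal 1.0000 0.0000 0.0000
    outer loop
      vertex 27.00 0.00 0.00
      vertex 27.00 9.00 0.00
      vertex 27.00 9.00 12.00
    endloop
  endfacet
  facet normal 1.0000 0.0000 0.0000
    outer loop
      vertex 27.00 0.00 0.00
      vertex 27.00 9.00 12.00
      vertex 27.00 0.00 12.00
    endloop
  endfacet
endsolid part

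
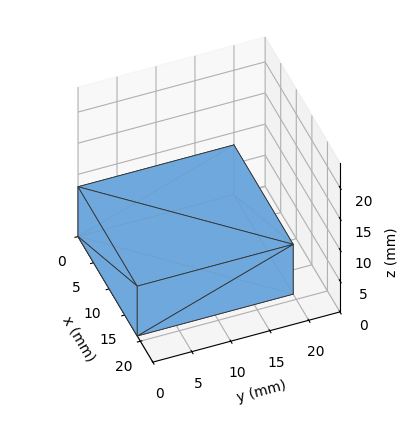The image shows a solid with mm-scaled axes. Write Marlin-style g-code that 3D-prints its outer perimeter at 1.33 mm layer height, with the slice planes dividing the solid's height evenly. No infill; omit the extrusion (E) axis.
Reading the render: the shape is a rectangular box, roughly 19 × 20 mm footprint and 8 mm tall (dimensions read to the nearest mm from the axis ticks). For the g-code, the solid's height is divided into equal slices at the stated Δz and each level perimeter traced with G1 moves after a G0 lift.

; perimeter-only toolpath
G21 ; units = mm
G90 ; absolute positioning
G28 ; home
; layer 1
G0 Z1.33
G0 X0.00 Y0.00
G1 X19.00 Y0.00
G1 X19.00 Y20.00
G1 X0.00 Y20.00
G1 X0.00 Y0.00
; layer 2
G0 Z2.67
G0 X0.00 Y0.00
G1 X19.00 Y0.00
G1 X19.00 Y20.00
G1 X0.00 Y20.00
G1 X0.00 Y0.00
; layer 3
G0 Z4.00
G0 X0.00 Y0.00
G1 X19.00 Y0.00
G1 X19.00 Y20.00
G1 X0.00 Y20.00
G1 X0.00 Y0.00
; layer 4
G0 Z5.33
G0 X0.00 Y0.00
G1 X19.00 Y0.00
G1 X19.00 Y20.00
G1 X0.00 Y20.00
G1 X0.00 Y0.00
; layer 5
G0 Z6.67
G0 X0.00 Y0.00
G1 X19.00 Y0.00
G1 X19.00 Y20.00
G1 X0.00 Y20.00
G1 X0.00 Y0.00
; layer 6
G0 Z8.00
G0 X0.00 Y0.00
G1 X19.00 Y0.00
G1 X19.00 Y20.00
G1 X0.00 Y20.00
G1 X0.00 Y0.00
M2 ; end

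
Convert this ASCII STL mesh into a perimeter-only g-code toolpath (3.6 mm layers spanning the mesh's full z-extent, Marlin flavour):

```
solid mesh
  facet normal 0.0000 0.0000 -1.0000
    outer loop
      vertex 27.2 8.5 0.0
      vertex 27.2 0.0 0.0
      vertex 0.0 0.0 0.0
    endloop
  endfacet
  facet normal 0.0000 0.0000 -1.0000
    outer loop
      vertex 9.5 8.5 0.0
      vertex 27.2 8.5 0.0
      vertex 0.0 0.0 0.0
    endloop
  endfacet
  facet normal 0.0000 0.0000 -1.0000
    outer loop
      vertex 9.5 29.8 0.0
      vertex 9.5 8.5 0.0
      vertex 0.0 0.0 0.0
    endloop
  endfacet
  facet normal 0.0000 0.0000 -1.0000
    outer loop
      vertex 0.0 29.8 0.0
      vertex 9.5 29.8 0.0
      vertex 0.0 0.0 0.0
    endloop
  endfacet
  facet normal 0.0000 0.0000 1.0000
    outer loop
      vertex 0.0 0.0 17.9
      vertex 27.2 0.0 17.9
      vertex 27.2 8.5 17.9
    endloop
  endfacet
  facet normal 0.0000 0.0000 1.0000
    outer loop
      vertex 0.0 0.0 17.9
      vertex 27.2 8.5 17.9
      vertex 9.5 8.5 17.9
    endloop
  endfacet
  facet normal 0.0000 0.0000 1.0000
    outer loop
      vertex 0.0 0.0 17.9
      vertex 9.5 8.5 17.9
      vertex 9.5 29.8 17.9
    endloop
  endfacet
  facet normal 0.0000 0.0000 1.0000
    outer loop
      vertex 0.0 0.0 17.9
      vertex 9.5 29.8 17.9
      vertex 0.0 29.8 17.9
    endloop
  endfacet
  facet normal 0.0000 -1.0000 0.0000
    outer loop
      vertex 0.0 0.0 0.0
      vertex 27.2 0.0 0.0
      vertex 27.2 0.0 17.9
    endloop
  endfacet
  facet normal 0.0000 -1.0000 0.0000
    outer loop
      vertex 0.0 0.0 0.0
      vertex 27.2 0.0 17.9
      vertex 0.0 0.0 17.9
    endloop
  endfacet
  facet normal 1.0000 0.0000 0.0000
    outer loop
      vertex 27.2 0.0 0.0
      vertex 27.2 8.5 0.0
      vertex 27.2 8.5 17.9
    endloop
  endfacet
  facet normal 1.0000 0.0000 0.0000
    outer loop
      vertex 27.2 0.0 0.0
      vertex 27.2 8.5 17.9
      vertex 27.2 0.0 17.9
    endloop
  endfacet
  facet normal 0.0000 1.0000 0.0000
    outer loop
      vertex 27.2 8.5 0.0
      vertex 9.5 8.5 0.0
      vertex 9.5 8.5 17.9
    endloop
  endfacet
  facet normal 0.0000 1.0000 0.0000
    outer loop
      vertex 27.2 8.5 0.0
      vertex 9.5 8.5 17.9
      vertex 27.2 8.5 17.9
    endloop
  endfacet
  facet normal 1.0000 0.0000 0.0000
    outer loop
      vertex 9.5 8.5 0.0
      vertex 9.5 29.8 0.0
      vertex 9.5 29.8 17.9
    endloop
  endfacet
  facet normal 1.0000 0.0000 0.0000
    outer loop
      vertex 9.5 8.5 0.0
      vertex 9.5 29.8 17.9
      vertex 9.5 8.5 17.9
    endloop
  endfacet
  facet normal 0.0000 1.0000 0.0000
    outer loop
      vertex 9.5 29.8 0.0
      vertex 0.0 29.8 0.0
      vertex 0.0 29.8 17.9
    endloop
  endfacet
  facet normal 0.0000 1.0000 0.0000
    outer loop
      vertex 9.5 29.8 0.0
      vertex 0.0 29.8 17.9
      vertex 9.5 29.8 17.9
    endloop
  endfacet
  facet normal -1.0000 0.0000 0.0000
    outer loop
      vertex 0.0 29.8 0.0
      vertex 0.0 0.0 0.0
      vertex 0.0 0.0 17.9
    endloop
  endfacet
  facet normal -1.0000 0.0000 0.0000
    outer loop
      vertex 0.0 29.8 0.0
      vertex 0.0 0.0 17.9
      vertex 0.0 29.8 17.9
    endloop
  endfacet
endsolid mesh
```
; perimeter-only toolpath
G21 ; units = mm
G90 ; absolute positioning
G28 ; home
; layer 1
G0 Z3.6
G0 X0.0 Y0.0
G1 X27.2 Y0.0
G1 X27.2 Y8.5
G1 X9.5 Y8.5
G1 X9.5 Y29.8
G1 X0.0 Y29.8
G1 X0.0 Y0.0
; layer 2
G0 Z7.2
G0 X0.0 Y0.0
G1 X27.2 Y0.0
G1 X27.2 Y8.5
G1 X9.5 Y8.5
G1 X9.5 Y29.8
G1 X0.0 Y29.8
G1 X0.0 Y0.0
; layer 3
G0 Z10.7
G0 X0.0 Y0.0
G1 X27.2 Y0.0
G1 X27.2 Y8.5
G1 X9.5 Y8.5
G1 X9.5 Y29.8
G1 X0.0 Y29.8
G1 X0.0 Y0.0
; layer 4
G0 Z14.3
G0 X0.0 Y0.0
G1 X27.2 Y0.0
G1 X27.2 Y8.5
G1 X9.5 Y8.5
G1 X9.5 Y29.8
G1 X0.0 Y29.8
G1 X0.0 Y0.0
; layer 5
G0 Z17.9
G0 X0.0 Y0.0
G1 X27.2 Y0.0
G1 X27.2 Y8.5
G1 X9.5 Y8.5
G1 X9.5 Y29.8
G1 X0.0 Y29.8
G1 X0.0 Y0.0
M2 ; end

The solid is an L-shaped prism: outer 27.2 × 29.8 mm, arm thicknesses ≈ 8.5 mm (horizontal) and 9.5 mm (vertical), extruded 17.9 mm in z. Slicing at Δz = 3.6 mm — 5 equal slices spanning the solid's height, so layer i sits at z = i·h/5 — gives 5 non-empty perimeters. Each is a 6-segment closed polygon; G0 lifts to the layer z and rapids to the start vertex, then G1 traces the edges.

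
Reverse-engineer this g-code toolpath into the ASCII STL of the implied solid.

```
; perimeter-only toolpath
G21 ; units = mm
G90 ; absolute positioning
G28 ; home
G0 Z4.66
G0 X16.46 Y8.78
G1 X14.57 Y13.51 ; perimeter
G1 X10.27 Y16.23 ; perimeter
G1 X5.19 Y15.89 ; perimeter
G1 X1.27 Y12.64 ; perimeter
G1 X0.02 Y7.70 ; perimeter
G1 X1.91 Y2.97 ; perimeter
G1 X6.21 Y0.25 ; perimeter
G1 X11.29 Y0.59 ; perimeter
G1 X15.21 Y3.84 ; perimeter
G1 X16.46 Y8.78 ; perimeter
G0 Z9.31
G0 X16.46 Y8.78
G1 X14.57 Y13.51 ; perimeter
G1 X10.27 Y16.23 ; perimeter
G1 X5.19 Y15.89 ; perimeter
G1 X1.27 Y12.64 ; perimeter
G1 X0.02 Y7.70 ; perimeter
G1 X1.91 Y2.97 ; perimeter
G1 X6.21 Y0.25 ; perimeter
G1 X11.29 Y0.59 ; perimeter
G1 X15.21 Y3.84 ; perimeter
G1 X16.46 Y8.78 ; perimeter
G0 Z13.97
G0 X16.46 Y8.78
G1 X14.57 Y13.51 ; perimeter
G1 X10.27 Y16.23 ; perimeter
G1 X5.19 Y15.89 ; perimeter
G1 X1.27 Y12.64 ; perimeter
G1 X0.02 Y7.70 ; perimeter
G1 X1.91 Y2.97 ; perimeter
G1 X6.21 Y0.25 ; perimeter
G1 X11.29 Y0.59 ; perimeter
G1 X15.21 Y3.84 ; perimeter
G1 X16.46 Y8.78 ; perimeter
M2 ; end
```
solid part
  facet normal 0.0000 0.0000 -1.0000
    outer loop
      vertex 10.27 16.23 0.00
      vertex 14.57 13.51 0.00
      vertex 16.46 8.78 0.00
    endloop
  endfacet
  facet normal 0.0000 0.0000 -1.0000
    outer loop
      vertex 5.19 15.89 0.00
      vertex 10.27 16.23 0.00
      vertex 16.46 8.78 0.00
    endloop
  endfacet
  facet normal 0.0000 0.0000 -1.0000
    outer loop
      vertex 1.27 12.64 0.00
      vertex 5.19 15.89 0.00
      vertex 16.46 8.78 0.00
    endloop
  endfacet
  facet normal 0.0000 0.0000 -1.0000
    outer loop
      vertex 0.02 7.70 0.00
      vertex 1.27 12.64 0.00
      vertex 16.46 8.78 0.00
    endloop
  endfacet
  facet normal 0.0000 0.0000 -1.0000
    outer loop
      vertex 1.91 2.97 0.00
      vertex 0.02 7.70 0.00
      vertex 16.46 8.78 0.00
    endloop
  endfacet
  facet normal 0.0000 0.0000 -1.0000
    outer loop
      vertex 6.21 0.25 0.00
      vertex 1.91 2.97 0.00
      vertex 16.46 8.78 0.00
    endloop
  endfacet
  facet normal 0.0000 0.0000 -1.0000
    outer loop
      vertex 11.29 0.59 0.00
      vertex 6.21 0.25 0.00
      vertex 16.46 8.78 0.00
    endloop
  endfacet
  facet normal 0.0000 0.0000 -1.0000
    outer loop
      vertex 15.21 3.84 0.00
      vertex 11.29 0.59 0.00
      vertex 16.46 8.78 0.00
    endloop
  endfacet
  facet normal 0.0000 0.0000 1.0000
    outer loop
      vertex 16.46 8.78 13.97
      vertex 14.57 13.51 13.97
      vertex 10.27 16.23 13.97
    endloop
  endfacet
  facet normal 0.0000 0.0000 1.0000
    outer loop
      vertex 16.46 8.78 13.97
      vertex 10.27 16.23 13.97
      vertex 5.19 15.89 13.97
    endloop
  endfacet
  facet normal 0.0000 0.0000 1.0000
    outer loop
      vertex 16.46 8.78 13.97
      vertex 5.19 15.89 13.97
      vertex 1.27 12.64 13.97
    endloop
  endfacet
  facet normal 0.0000 0.0000 1.0000
    outer loop
      vertex 16.46 8.78 13.97
      vertex 1.27 12.64 13.97
      vertex 0.02 7.70 13.97
    endloop
  endfacet
  facet normal 0.0000 0.0000 1.0000
    outer loop
      vertex 16.46 8.78 13.97
      vertex 0.02 7.70 13.97
      vertex 1.91 2.97 13.97
    endloop
  endfacet
  facet normal 0.0000 0.0000 1.0000
    outer loop
      vertex 16.46 8.78 13.97
      vertex 1.91 2.97 13.97
      vertex 6.21 0.25 13.97
    endloop
  endfacet
  facet normal 0.0000 0.0000 1.0000
    outer loop
      vertex 16.46 8.78 13.97
      vertex 6.21 0.25 13.97
      vertex 11.29 0.59 13.97
    endloop
  endfacet
  facet normal 0.0000 0.0000 1.0000
    outer loop
      vertex 16.46 8.78 13.97
      vertex 11.29 0.59 13.97
      vertex 15.21 3.84 13.97
    endloop
  endfacet
  facet normal 0.9286 0.3711 0.0000
    outer loop
      vertex 16.46 8.78 0.00
      vertex 14.57 13.51 0.00
      vertex 14.57 13.51 13.97
    endloop
  endfacet
  facet normal 0.9286 0.3711 0.0000
    outer loop
      vertex 16.46 8.78 0.00
      vertex 14.57 13.51 13.97
      vertex 16.46 8.78 13.97
    endloop
  endfacet
  facet normal 0.5346 0.8451 0.0000
    outer loop
      vertex 14.57 13.51 0.00
      vertex 10.27 16.23 0.00
      vertex 10.27 16.23 13.97
    endloop
  endfacet
  facet normal 0.5346 0.8451 0.0000
    outer loop
      vertex 14.57 13.51 0.00
      vertex 10.27 16.23 13.97
      vertex 14.57 13.51 13.97
    endloop
  endfacet
  facet normal -0.0668 0.9978 0.0000
    outer loop
      vertex 10.27 16.23 0.00
      vertex 5.19 15.89 0.00
      vertex 5.19 15.89 13.97
    endloop
  endfacet
  facet normal -0.0668 0.9978 0.0000
    outer loop
      vertex 10.27 16.23 0.00
      vertex 5.19 15.89 13.97
      vertex 10.27 16.23 13.97
    endloop
  endfacet
  facet normal -0.6383 0.7698 0.0000
    outer loop
      vertex 5.19 15.89 0.00
      vertex 1.27 12.64 0.00
      vertex 1.27 12.64 13.97
    endloop
  endfacet
  facet normal -0.6383 0.7698 0.0000
    outer loop
      vertex 5.19 15.89 0.00
      vertex 1.27 12.64 13.97
      vertex 5.19 15.89 13.97
    endloop
  endfacet
  facet normal -0.9694 0.2453 0.0000
    outer loop
      vertex 1.27 12.64 0.00
      vertex 0.02 7.70 0.00
      vertex 0.02 7.70 13.97
    endloop
  endfacet
  facet normal -0.9694 0.2453 0.0000
    outer loop
      vertex 1.27 12.64 0.00
      vertex 0.02 7.70 13.97
      vertex 1.27 12.64 13.97
    endloop
  endfacet
  facet normal -0.9286 -0.3711 0.0000
    outer loop
      vertex 0.02 7.70 0.00
      vertex 1.91 2.97 0.00
      vertex 1.91 2.97 13.97
    endloop
  endfacet
  facet normal -0.9286 -0.3711 0.0000
    outer loop
      vertex 0.02 7.70 0.00
      vertex 1.91 2.97 13.97
      vertex 0.02 7.70 13.97
    endloop
  endfacet
  facet normal -0.5346 -0.8451 0.0000
    outer loop
      vertex 1.91 2.97 0.00
      vertex 6.21 0.25 0.00
      vertex 6.21 0.25 13.97
    endloop
  endfacet
  facet normal -0.5346 -0.8451 0.0000
    outer loop
      vertex 1.91 2.97 0.00
      vertex 6.21 0.25 13.97
      vertex 1.91 2.97 13.97
    endloop
  endfacet
  facet normal 0.0668 -0.9978 0.0000
    outer loop
      vertex 6.21 0.25 0.00
      vertex 11.29 0.59 0.00
      vertex 11.29 0.59 13.97
    endloop
  endfacet
  facet normal 0.0668 -0.9978 0.0000
    outer loop
      vertex 6.21 0.25 0.00
      vertex 11.29 0.59 13.97
      vertex 6.21 0.25 13.97
    endloop
  endfacet
  facet normal 0.6383 -0.7698 0.0000
    outer loop
      vertex 11.29 0.59 0.00
      vertex 15.21 3.84 0.00
      vertex 15.21 3.84 13.97
    endloop
  endfacet
  facet normal 0.6383 -0.7698 0.0000
    outer loop
      vertex 11.29 0.59 0.00
      vertex 15.21 3.84 13.97
      vertex 11.29 0.59 13.97
    endloop
  endfacet
  facet normal 0.9694 -0.2453 0.0000
    outer loop
      vertex 15.21 3.84 0.00
      vertex 16.46 8.78 0.00
      vertex 16.46 8.78 13.97
    endloop
  endfacet
  facet normal 0.9694 -0.2453 0.0000
    outer loop
      vertex 15.21 3.84 0.00
      vertex 16.46 8.78 13.97
      vertex 15.21 3.84 13.97
    endloop
  endfacet
endsolid part

The G0 Z moves step by Δz≈4.66 mm. Every layer's G1 loop is the same polygon, so the solid is a straight extrusion of it from z=0 to z≈14. Closing with flat bottom and top caps and triangulating gives 36 facets — a regular 10-sided prism (a cylinder approximated with 10 flat sides), circumscribed radius ≈ 8.24 mm, height ≈ 14 mm.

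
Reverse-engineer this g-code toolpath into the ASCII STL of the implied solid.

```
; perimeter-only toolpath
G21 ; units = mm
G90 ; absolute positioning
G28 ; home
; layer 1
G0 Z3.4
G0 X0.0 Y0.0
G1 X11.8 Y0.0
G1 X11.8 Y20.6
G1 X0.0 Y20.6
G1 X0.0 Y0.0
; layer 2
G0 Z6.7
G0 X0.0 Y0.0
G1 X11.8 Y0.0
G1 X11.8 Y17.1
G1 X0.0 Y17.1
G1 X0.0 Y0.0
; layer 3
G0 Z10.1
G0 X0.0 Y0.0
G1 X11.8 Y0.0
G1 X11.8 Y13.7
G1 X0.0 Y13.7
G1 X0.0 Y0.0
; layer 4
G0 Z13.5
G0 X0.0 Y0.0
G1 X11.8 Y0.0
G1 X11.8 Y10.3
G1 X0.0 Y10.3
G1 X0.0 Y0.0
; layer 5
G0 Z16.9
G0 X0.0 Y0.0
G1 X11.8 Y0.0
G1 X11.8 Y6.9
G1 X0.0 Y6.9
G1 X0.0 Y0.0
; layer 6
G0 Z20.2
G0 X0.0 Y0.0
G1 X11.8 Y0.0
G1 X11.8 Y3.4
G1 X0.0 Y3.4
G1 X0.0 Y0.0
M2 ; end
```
solid part
  facet normal 0.0000 0.0000 -1.0000
    outer loop
      vertex 11.8 24.0 0.0
      vertex 11.8 0.0 0.0
      vertex 0.0 0.0 0.0
    endloop
  endfacet
  facet normal 0.0000 0.0000 -1.0000
    outer loop
      vertex 0.0 24.0 0.0
      vertex 11.8 24.0 0.0
      vertex 0.0 0.0 0.0
    endloop
  endfacet
  facet normal 0.0000 -1.0000 0.0000
    outer loop
      vertex 0.0 0.0 0.0
      vertex 11.8 0.0 0.0
      vertex 11.8 0.0 23.6
    endloop
  endfacet
  facet normal 0.0000 -1.0000 0.0000
    outer loop
      vertex 0.0 0.0 0.0
      vertex 11.8 0.0 23.6
      vertex 0.0 0.0 23.6
    endloop
  endfacet
  facet normal 0.0000 0.7011 0.7130
    outer loop
      vertex 0.0 0.0 23.6
      vertex 11.8 0.0 23.6
      vertex 11.8 24.0 0.0
    endloop
  endfacet
  facet normal 0.0000 0.7011 0.7130
    outer loop
      vertex 0.0 0.0 23.6
      vertex 11.8 24.0 0.0
      vertex 0.0 24.0 0.0
    endloop
  endfacet
  facet normal -1.0000 0.0000 0.0000
    outer loop
      vertex 0.0 0.0 23.6
      vertex 0.0 24.0 0.0
      vertex 0.0 0.0 0.0
    endloop
  endfacet
  facet normal 1.0000 0.0000 0.0000
    outer loop
      vertex 11.8 0.0 0.0
      vertex 11.8 24.0 0.0
      vertex 11.8 0.0 23.6
    endloop
  endfacet
endsolid part

The G0 Z moves step by Δz≈3.4 mm. The G1 loops shrink linearly with z, so the solid tapers from its base footprint up to z≈23.6. Closing with a flat bottom cap and the tapered top and triangulating gives 8 facets — a wedge (ramp): 11.8 × 24 mm base, rising to 23.6 mm along the y=0 edge and sloping linearly to z=0 at y=24.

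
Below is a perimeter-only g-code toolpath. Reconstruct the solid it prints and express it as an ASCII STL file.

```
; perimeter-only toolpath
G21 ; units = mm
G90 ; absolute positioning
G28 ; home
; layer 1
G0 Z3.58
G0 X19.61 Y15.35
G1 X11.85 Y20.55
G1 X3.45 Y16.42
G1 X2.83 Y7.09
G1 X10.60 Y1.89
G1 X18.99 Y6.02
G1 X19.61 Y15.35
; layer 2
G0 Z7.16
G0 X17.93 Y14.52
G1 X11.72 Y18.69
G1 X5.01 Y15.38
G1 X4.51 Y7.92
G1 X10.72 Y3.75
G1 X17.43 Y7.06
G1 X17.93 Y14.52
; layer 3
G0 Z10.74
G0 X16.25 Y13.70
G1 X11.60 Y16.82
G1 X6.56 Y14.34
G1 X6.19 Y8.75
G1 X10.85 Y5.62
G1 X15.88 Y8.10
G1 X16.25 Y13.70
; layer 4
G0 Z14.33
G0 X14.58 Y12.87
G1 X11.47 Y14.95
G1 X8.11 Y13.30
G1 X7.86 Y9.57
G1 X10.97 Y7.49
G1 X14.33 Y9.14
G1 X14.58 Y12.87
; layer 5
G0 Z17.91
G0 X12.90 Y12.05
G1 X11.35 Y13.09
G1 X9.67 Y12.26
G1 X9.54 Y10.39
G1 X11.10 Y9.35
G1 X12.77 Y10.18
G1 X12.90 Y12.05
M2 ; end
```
solid part
  facet normal 0.0000 0.0000 -1.0000
    outer loop
      vertex 1.90 17.46 0.00
      vertex 11.97 22.42 0.00
      vertex 21.29 16.17 0.00
    endloop
  endfacet
  facet normal 0.0000 0.0000 -1.0000
    outer loop
      vertex 1.15 6.27 0.00
      vertex 1.90 17.46 0.00
      vertex 21.29 16.17 0.00
    endloop
  endfacet
  facet normal 0.0000 0.0000 -1.0000
    outer loop
      vertex 10.47 0.02 0.00
      vertex 1.15 6.27 0.00
      vertex 21.29 16.17 0.00
    endloop
  endfacet
  facet normal 0.0000 0.0000 -1.0000
    outer loop
      vertex 20.54 4.98 0.00
      vertex 10.47 0.02 0.00
      vertex 21.29 16.17 0.00
    endloop
  endfacet
  facet normal 0.5075 0.7567 0.4121
    outer loop
      vertex 21.29 16.17 0.00
      vertex 11.97 22.42 0.00
      vertex 11.22 11.22 21.49
    endloop
  endfacet
  facet normal -0.4026 0.8174 0.4120
    outer loop
      vertex 11.97 22.42 0.00
      vertex 1.90 17.46 0.00
      vertex 11.22 11.22 21.49
    endloop
  endfacet
  facet normal -0.9092 0.0609 0.4120
    outer loop
      vertex 1.90 17.46 0.00
      vertex 1.15 6.27 0.00
      vertex 11.22 11.22 21.49
    endloop
  endfacet
  facet normal -0.5075 -0.7567 0.4121
    outer loop
      vertex 1.15 6.27 0.00
      vertex 10.47 0.02 0.00
      vertex 11.22 11.22 21.49
    endloop
  endfacet
  facet normal 0.4026 -0.8174 0.4120
    outer loop
      vertex 10.47 0.02 0.00
      vertex 20.54 4.98 0.00
      vertex 11.22 11.22 21.49
    endloop
  endfacet
  facet normal 0.9092 -0.0609 0.4120
    outer loop
      vertex 20.54 4.98 0.00
      vertex 21.29 16.17 0.00
      vertex 11.22 11.22 21.49
    endloop
  endfacet
endsolid part

The G0 Z moves step by Δz≈3.58 mm. The G1 loops shrink linearly with z, so the solid tapers from its base footprint up to z≈21.5. Closing with a flat bottom cap and the tapered top and triangulating gives 10 facets — a regular 6-sided pyramid, base circumscribed radius ≈ 11.2 mm, apex at z ≈ 21.5 mm.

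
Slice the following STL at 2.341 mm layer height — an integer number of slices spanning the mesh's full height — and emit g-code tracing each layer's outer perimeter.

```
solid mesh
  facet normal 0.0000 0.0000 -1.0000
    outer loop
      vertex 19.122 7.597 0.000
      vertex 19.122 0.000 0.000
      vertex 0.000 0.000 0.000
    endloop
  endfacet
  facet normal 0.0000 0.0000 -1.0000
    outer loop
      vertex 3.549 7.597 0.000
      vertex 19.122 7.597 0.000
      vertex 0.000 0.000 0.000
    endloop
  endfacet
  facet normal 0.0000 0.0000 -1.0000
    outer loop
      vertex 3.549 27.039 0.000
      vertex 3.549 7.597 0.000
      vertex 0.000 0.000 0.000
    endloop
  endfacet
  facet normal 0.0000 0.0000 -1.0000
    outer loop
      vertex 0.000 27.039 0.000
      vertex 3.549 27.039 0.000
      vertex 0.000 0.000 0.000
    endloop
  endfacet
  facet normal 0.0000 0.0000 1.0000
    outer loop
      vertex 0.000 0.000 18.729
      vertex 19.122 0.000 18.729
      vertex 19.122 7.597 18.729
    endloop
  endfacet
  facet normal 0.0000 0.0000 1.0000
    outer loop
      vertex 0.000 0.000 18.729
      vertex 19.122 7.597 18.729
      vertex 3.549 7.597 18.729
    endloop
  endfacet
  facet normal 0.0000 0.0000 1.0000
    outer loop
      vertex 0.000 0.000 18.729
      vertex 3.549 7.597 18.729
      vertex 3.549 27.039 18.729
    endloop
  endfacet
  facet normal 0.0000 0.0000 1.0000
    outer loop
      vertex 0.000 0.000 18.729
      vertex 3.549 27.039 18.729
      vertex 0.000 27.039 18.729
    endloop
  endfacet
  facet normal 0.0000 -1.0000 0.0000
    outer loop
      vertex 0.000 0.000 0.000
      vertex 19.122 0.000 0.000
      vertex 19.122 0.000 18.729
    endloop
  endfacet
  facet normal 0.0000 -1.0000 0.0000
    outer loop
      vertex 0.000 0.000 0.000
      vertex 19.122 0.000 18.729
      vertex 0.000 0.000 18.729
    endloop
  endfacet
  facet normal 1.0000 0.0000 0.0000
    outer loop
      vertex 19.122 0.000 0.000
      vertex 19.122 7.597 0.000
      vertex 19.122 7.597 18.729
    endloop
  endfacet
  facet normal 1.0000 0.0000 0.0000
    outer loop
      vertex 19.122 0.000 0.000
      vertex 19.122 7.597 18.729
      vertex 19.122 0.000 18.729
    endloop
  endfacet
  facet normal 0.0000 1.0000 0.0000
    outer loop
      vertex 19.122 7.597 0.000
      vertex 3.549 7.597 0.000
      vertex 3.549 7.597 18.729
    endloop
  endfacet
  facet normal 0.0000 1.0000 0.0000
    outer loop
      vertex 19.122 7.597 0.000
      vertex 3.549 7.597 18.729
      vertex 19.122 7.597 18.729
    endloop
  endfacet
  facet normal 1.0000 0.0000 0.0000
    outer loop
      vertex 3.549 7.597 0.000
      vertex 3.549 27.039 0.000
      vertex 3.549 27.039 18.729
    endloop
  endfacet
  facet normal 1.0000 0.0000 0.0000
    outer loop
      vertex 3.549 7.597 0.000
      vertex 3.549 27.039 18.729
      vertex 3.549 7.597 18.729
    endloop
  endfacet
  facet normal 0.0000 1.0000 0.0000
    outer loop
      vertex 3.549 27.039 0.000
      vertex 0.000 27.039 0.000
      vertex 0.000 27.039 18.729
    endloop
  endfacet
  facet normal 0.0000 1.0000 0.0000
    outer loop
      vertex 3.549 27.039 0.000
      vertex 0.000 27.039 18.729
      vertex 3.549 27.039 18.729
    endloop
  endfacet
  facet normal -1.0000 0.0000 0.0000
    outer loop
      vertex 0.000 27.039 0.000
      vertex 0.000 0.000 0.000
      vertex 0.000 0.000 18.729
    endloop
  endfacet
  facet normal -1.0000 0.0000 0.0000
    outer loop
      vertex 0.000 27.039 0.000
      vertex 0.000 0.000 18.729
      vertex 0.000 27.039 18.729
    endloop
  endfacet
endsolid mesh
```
; perimeter-only toolpath
G21 ; units = mm
G90 ; absolute positioning
G28 ; home
; layer 1
G0 Z2.341
G0 X0.000 Y0.000
G1 X19.122 Y0.000
G1 X19.122 Y7.597
G1 X3.549 Y7.597
G1 X3.549 Y27.039
G1 X0.000 Y27.039
G1 X0.000 Y0.000
; layer 2
G0 Z4.682
G0 X0.000 Y0.000
G1 X19.122 Y0.000
G1 X19.122 Y7.597
G1 X3.549 Y7.597
G1 X3.549 Y27.039
G1 X0.000 Y27.039
G1 X0.000 Y0.000
; layer 3
G0 Z7.023
G0 X0.000 Y0.000
G1 X19.122 Y0.000
G1 X19.122 Y7.597
G1 X3.549 Y7.597
G1 X3.549 Y27.039
G1 X0.000 Y27.039
G1 X0.000 Y0.000
; layer 4
G0 Z9.364
G0 X0.000 Y0.000
G1 X19.122 Y0.000
G1 X19.122 Y7.597
G1 X3.549 Y7.597
G1 X3.549 Y27.039
G1 X0.000 Y27.039
G1 X0.000 Y0.000
; layer 5
G0 Z11.706
G0 X0.000 Y0.000
G1 X19.122 Y0.000
G1 X19.122 Y7.597
G1 X3.549 Y7.597
G1 X3.549 Y27.039
G1 X0.000 Y27.039
G1 X0.000 Y0.000
; layer 6
G0 Z14.047
G0 X0.000 Y0.000
G1 X19.122 Y0.000
G1 X19.122 Y7.597
G1 X3.549 Y7.597
G1 X3.549 Y27.039
G1 X0.000 Y27.039
G1 X0.000 Y0.000
; layer 7
G0 Z16.388
G0 X0.000 Y0.000
G1 X19.122 Y0.000
G1 X19.122 Y7.597
G1 X3.549 Y7.597
G1 X3.549 Y27.039
G1 X0.000 Y27.039
G1 X0.000 Y0.000
; layer 8
G0 Z18.729
G0 X0.000 Y0.000
G1 X19.122 Y0.000
G1 X19.122 Y7.597
G1 X3.549 Y7.597
G1 X3.549 Y27.039
G1 X0.000 Y27.039
G1 X0.000 Y0.000
M2 ; end

The solid is an L-shaped prism: outer 19.1 × 27 mm, arm thicknesses ≈ 7.6 mm (horizontal) and 3.55 mm (vertical), extruded 18.7 mm in z. Slicing at Δz = 2.341 mm — 8 equal slices spanning the solid's height, so layer i sits at z = i·h/8 — gives 8 non-empty perimeters. Each is a 6-segment closed polygon; G0 lifts to the layer z and rapids to the start vertex, then G1 traces the edges.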